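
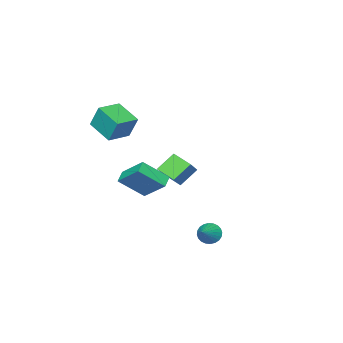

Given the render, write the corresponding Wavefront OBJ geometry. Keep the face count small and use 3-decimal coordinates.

v -2.358 -2.698 -2.446
v -3.441 -2.367 -1.446
v -2.35 -1.338 -2.887
v -3.432 -1.007 -1.887
v -1.508 -2.433 -1.613
v -2.59 -2.102 -0.613
v -1.499 -1.073 -2.054
v -2.582 -0.742 -1.054
v 1.455 -3.239 3.17
v 1.394 -2.593 4.621
v 1.613 -1.608 2.45
v 1.552 -0.961 3.901
v 2.988 -3.339 3.279
v 2.927 -2.692 4.73
v 3.146 -1.707 2.559
v 3.085 -1.061 4.01
v 0.638 -1.388 -2.692
v -0.082 -1.726 -2.316
v 0.579 0.199 -1.38
v -0.141 -0.139 -1.004
v 1.781 -2.401 -1.416
v 1.061 -2.739 -1.04
v 1.722 -0.814 -0.104
v 1.002 -1.152 0.272
v 0.33 3.369 -4.153
v 0.593 3.679 -4.77
v 1.53 3.871 -3.387
v 0.434 3.895 -4.663
v 0.26 4.03 -4.477
v 0.095 4.065 -4.242
v -0.033 3.994 -3.994
v -0.107 3.828 -3.769
v -0.114 3.591 -3.603
v -0.053 3.321 -3.521
v 0.066 3.059 -3.535
v 0.225 2.843 -3.643
v 0.399 2.707 -3.828
v 0.564 2.673 -4.063
v 0.692 2.744 -4.312
v 0.766 2.91 -4.536
v 0.773 3.146 -4.702
v 0.712 3.416 -4.784
f 2 4 1
f 5 2 1
f 1 4 3
f 3 5 1
f 2 8 4
f 6 2 5
f 6 8 2
f 4 8 3
f 7 5 3
f 3 8 7
f 7 6 5
f 8 6 7
f 10 12 9
f 13 10 9
f 9 12 11
f 11 13 9
f 10 16 12
f 14 10 13
f 14 16 10
f 12 16 11
f 15 13 11
f 11 16 15
f 15 14 13
f 16 14 15
f 18 20 17
f 21 18 17
f 17 20 19
f 19 21 17
f 18 24 20
f 22 18 21
f 22 24 18
f 20 24 19
f 23 21 19
f 19 24 23
f 23 22 21
f 24 22 23
f 26 25 28
f 26 28 27
f 28 25 29
f 28 29 27
f 29 25 30
f 29 30 27
f 30 25 31
f 30 31 27
f 31 25 32
f 31 32 27
f 32 25 33
f 32 33 27
f 33 25 34
f 33 34 27
f 34 25 35
f 34 35 27
f 35 25 36
f 35 36 27
f 36 25 37
f 36 37 27
f 37 25 38
f 37 38 27
f 38 25 39
f 38 39 27
f 39 25 40
f 39 40 27
f 40 25 41
f 40 41 27
f 41 25 42
f 41 42 27
f 42 25 26
f 42 26 27



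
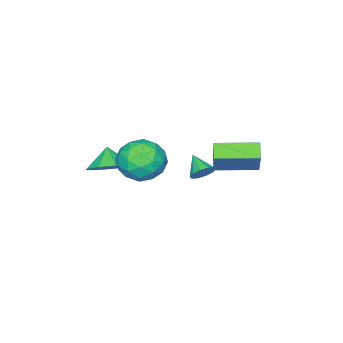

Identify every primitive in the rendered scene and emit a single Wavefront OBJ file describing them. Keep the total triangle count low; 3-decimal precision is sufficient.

v 4.004 1.347 -0.21
v 4.721 0.758 0.388
v 2.659 0.362 0.432
v 3.376 -0.227 1.03
v 3.179 0.828 1.287
v 4.011 1.437 0.89
v 3.369 -0.317 -0.07
v 4.201 0.292 -0.467
v 4.329 -0.271 0.474
v 4.211 0.437 1.313
v 3.169 0.683 -0.493
v 3.051 1.391 0.346
v 4.48 1.139 0.032
v 2.9 -0.019 0.788
v 2.784 0.602 0.939
v 3.205 0.255 1.29
v 4.063 1.538 0.328
v 4.484 1.192 0.679
v 3.578 1.233 1.208
v 2.896 -0.072 0.141
v 3.317 -0.418 0.492
v 4.175 0.865 -0.47
v 4.596 0.518 -0.119
v 3.802 -0.113 -0.388
v 4.672 0.188 0.434
v 3.881 -0.391 0.812
v 3.877 -0.444 0.165
v 4.366 -0.086 -0.068
v 4.602 0.604 0.928
v 3.812 0.025 1.305
v 3.696 0.645 1.456
v 4.185 1.003 1.223
v 4.372 -0.001 0.978
v 3.568 1.095 -0.485
v 2.778 0.516 -0.108
v 3.195 0.117 -0.403
v 3.684 0.475 -0.636
v 3.499 1.511 0.008
v 2.708 0.932 0.386
v 3.014 1.206 0.888
v 3.503 1.564 0.655
v 3.008 1.121 -0.158
v -0.64 3.165 -1.283
v -1.115 2.757 -0.769
v 0.371 3.993 0.31
v -0.105 3.585 0.823
v 0.565 1.735 -1.303
v 0.089 1.327 -0.79
v 1.575 2.563 0.289
v 1.1 2.155 0.803
v -1.062 -0.139 -3.15
v -0.497 -0.223 -2.936
v -1.418 -1.001 -2.55
v -0.676 0.013 -2.703
v -1.002 0.191 -2.641
v -1.352 0.243 -2.773
v -1.59 0.15 -3.049
v -1.627 -0.054 -3.364
v -1.448 -0.29 -3.598
v -1.121 -0.468 -3.66
v -0.772 -0.52 -3.527
v -0.534 -0.427 -3.251
v 2.766 -2.012 -1.632
v 3.314 -2.863 -1.872
v 2.334 -2.528 -0.788
v 3.687 -2.449 -1.429
v 3.629 -1.831 -1.081
v 3.167 -1.298 -0.992
v 2.517 -1.099 -1.202
v 1.984 -1.327 -1.614
v 1.816 -1.876 -2.034
v 2.093 -2.488 -2.267
v 2.685 -2.878 -2.203
f 1 38 17
f 38 12 41
f 17 41 6
f 38 41 17
f 1 17 13
f 17 6 18
f 13 18 2
f 17 18 13
f 1 13 22
f 13 2 23
f 22 23 8
f 13 23 22
f 1 22 34
f 22 8 37
f 34 37 11
f 22 37 34
f 1 34 38
f 34 11 42
f 38 42 12
f 34 42 38
f 2 18 29
f 18 6 32
f 29 32 10
f 18 32 29
f 6 41 19
f 41 12 40
f 19 40 5
f 41 40 19
f 12 42 39
f 42 11 35
f 39 35 3
f 42 35 39
f 11 37 36
f 37 8 24
f 36 24 7
f 37 24 36
f 8 23 28
f 23 2 25
f 28 25 9
f 23 25 28
f 4 30 16
f 30 10 31
f 16 31 5
f 30 31 16
f 4 16 14
f 16 5 15
f 14 15 3
f 16 15 14
f 4 14 21
f 14 3 20
f 21 20 7
f 14 20 21
f 4 21 26
f 21 7 27
f 26 27 9
f 21 27 26
f 4 26 30
f 26 9 33
f 30 33 10
f 26 33 30
f 5 31 19
f 31 10 32
f 19 32 6
f 31 32 19
f 3 15 39
f 15 5 40
f 39 40 12
f 15 40 39
f 7 20 36
f 20 3 35
f 36 35 11
f 20 35 36
f 9 27 28
f 27 7 24
f 28 24 8
f 27 24 28
f 10 33 29
f 33 9 25
f 29 25 2
f 33 25 29
f 44 46 43
f 47 44 43
f 43 46 45
f 45 47 43
f 44 50 46
f 48 44 47
f 48 50 44
f 46 50 45
f 49 47 45
f 45 50 49
f 49 48 47
f 50 48 49
f 52 51 54
f 52 54 53
f 54 51 55
f 54 55 53
f 55 51 56
f 55 56 53
f 56 51 57
f 56 57 53
f 57 51 58
f 57 58 53
f 58 51 59
f 58 59 53
f 59 51 60
f 59 60 53
f 60 51 61
f 60 61 53
f 61 51 62
f 61 62 53
f 62 51 52
f 62 52 53
f 64 63 66
f 64 66 65
f 66 63 67
f 66 67 65
f 67 63 68
f 67 68 65
f 68 63 69
f 68 69 65
f 69 63 70
f 69 70 65
f 70 63 71
f 70 71 65
f 71 63 72
f 71 72 65
f 72 63 73
f 72 73 65
f 73 63 64
f 73 64 65



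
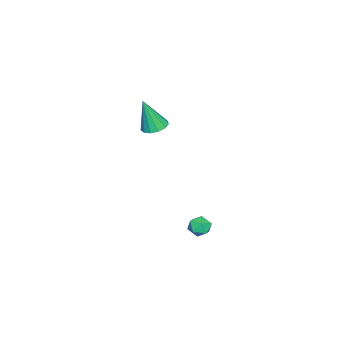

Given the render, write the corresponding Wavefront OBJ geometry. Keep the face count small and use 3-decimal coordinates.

v 2.36 -2.134 2.403
v 3.138 -2.028 2.316
v 2.66 -2.686 4.397
v 2.972 -1.637 2.449
v 2.612 -1.403 2.568
v 2.172 -1.402 2.634
v 1.791 -1.633 2.627
v 1.592 -2.024 2.549
v 1.636 -2.449 2.425
v 1.91 -2.774 2.294
v 2.327 -2.896 2.197
v 2.755 -2.776 2.166
v 3.057 -2.452 2.21
v 3.545 1.621 -3.674
v 4.125 1.288 -3.394
v 3.395 0.732 -4.426
v 3.975 0.399 -4.146
v 3.37 0.463 -3.752
v 3.462 1.013 -3.288
v 4.058 1.007 -4.532
v 4.15 1.557 -4.068
v 4.442 0.908 -3.925
v 4.017 0.572 -3.443
v 3.503 1.448 -4.377
v 3.078 1.112 -3.895
f 2 1 4
f 2 4 3
f 4 1 5
f 4 5 3
f 5 1 6
f 5 6 3
f 6 1 7
f 6 7 3
f 7 1 8
f 7 8 3
f 8 1 9
f 8 9 3
f 9 1 10
f 9 10 3
f 10 1 11
f 10 11 3
f 11 1 12
f 11 12 3
f 12 1 13
f 12 13 3
f 13 1 2
f 13 2 3
f 14 25 19
f 14 19 15
f 14 15 21
f 14 21 24
f 14 24 25
f 15 19 23
f 19 25 18
f 25 24 16
f 24 21 20
f 21 15 22
f 17 23 18
f 17 18 16
f 17 16 20
f 17 20 22
f 17 22 23
f 18 23 19
f 16 18 25
f 20 16 24
f 22 20 21
f 23 22 15



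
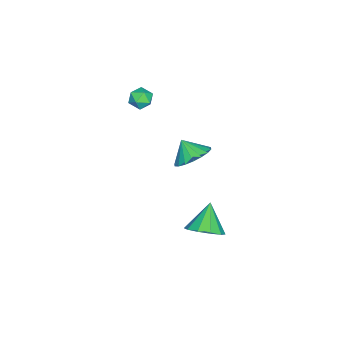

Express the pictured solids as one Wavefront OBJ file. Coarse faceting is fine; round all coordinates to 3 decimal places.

v 0.048 -0.16 -0.378
v 1.075 -0.554 -0.386
v -0.228 -0.9 0.538
v 1.105 -0.178 -0.074
v 0.926 0.201 0.178
v 0.572 0.509 0.32
v 0.115 0.684 0.323
v -0.355 0.692 0.188
v -0.746 0.531 -0.06
v -0.979 0.233 -0.371
v -1.009 -0.142 -0.683
v -0.829 -0.522 -0.935
v -0.476 -0.83 -1.077
v -0.019 -1.005 -1.08
v 0.452 -1.013 -0.944
v 0.842 -0.852 -0.697
v 1.856 1.188 -4.594
v 2.65 1.088 -3.87
v 0.664 1.052 -3.306
v 2.509 1.737 -3.932
v 2.118 2.177 -4.247
v 1.626 2.239 -4.694
v 1.223 1.9 -5.104
v 1.061 1.289 -5.318
v 1.202 0.64 -5.256
v 1.594 0.2 -4.942
v 2.085 0.138 -4.494
v 2.488 0.477 -4.085
v -0.992 -2.897 2.184
v -0.533 -2.751 2.726
v -1.127 -3.989 2.594
v -0.668 -3.843 3.136
v -1.321 -3.527 3.119
v -1.237 -2.852 2.866
v -0.423 -3.888 2.454
v -0.339 -3.213 2.201
v -0.18 -3.363 2.893
v -0.735 -3.14 3.304
v -0.925 -3.6 2.016
v -1.48 -3.377 2.427
f 2 1 4
f 2 4 3
f 4 1 5
f 4 5 3
f 5 1 6
f 5 6 3
f 6 1 7
f 6 7 3
f 7 1 8
f 7 8 3
f 8 1 9
f 8 9 3
f 9 1 10
f 9 10 3
f 10 1 11
f 10 11 3
f 11 1 12
f 11 12 3
f 12 1 13
f 12 13 3
f 13 1 14
f 13 14 3
f 14 1 15
f 14 15 3
f 15 1 16
f 15 16 3
f 16 1 2
f 16 2 3
f 18 17 20
f 18 20 19
f 20 17 21
f 20 21 19
f 21 17 22
f 21 22 19
f 22 17 23
f 22 23 19
f 23 17 24
f 23 24 19
f 24 17 25
f 24 25 19
f 25 17 26
f 25 26 19
f 26 17 27
f 26 27 19
f 27 17 28
f 27 28 19
f 28 17 18
f 28 18 19
f 29 40 34
f 29 34 30
f 29 30 36
f 29 36 39
f 29 39 40
f 30 34 38
f 34 40 33
f 40 39 31
f 39 36 35
f 36 30 37
f 32 38 33
f 32 33 31
f 32 31 35
f 32 35 37
f 32 37 38
f 33 38 34
f 31 33 40
f 35 31 39
f 37 35 36
f 38 37 30



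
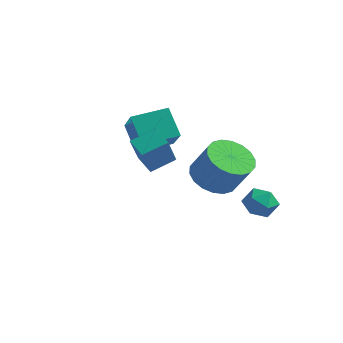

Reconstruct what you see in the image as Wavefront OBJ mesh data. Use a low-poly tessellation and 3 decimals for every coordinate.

v 1.563 2.145 -0.145
v 2.488 2.107 -0.72
v 3.362 2.057 0.69
v 2.437 2.095 1.265
v 2.418 2.584 -0.66
v 3.292 2.533 0.75
v 2.178 2.973 -0.497
v 3.053 2.922 0.913
v 1.817 3.199 -0.265
v 2.692 3.148 1.145
v 1.405 3.215 -0.009
v 2.28 3.165 1.401
v 1.025 3.02 0.22
v 1.9 2.97 1.63
v 0.751 2.652 0.377
v 1.626 2.601 1.787
v 0.638 2.183 0.43
v 1.512 2.133 1.84
v 0.708 1.707 0.37
v 1.582 1.656 1.78
v 0.947 1.318 0.207
v 1.822 1.267 1.617
v 1.308 1.092 -0.025
v 2.183 1.041 1.385
v 1.72 1.075 -0.281
v 2.595 1.025 1.129
v 2.1 1.27 -0.51
v 2.975 1.22 0.9
v 2.374 1.639 -0.667
v 3.249 1.588 0.743
v 0.982 -1.465 1.631
v 1.184 -2.308 3.023
v 0.145 -1.092 1.978
v 0.347 -1.935 3.37
v 1.573 -0.565 2.09
v 1.775 -1.408 3.482
v 0.736 -0.192 2.437
v 0.938 -1.035 3.829
v -1.663 1.303 0.613
v -0.582 0.222 1.902
v -2.555 1.759 1.743
v -1.474 0.677 3.032
v -0.686 2.583 0.868
v 0.395 1.501 2.157
v -1.578 3.038 1.998
v -0.497 1.957 3.287
v 2.799 3.236 -1.521
v 3.502 3.348 -1.928
v 3.338 2.212 -0.872
v 4.041 2.324 -1.279
v 3.797 2.876 -0.724
v 3.463 3.509 -1.125
v 3.377 2.051 -1.675
v 3.043 2.684 -2.076
v 3.859 2.616 -2.024
v 4.118 3.125 -1.436
v 2.722 2.435 -1.364
v 2.981 2.944 -0.776
f 2 1 5
f 2 5 3
f 3 5 6
f 3 6 4
f 5 1 7
f 5 7 6
f 6 7 8
f 6 8 4
f 7 1 9
f 7 9 8
f 8 9 10
f 8 10 4
f 9 1 11
f 9 11 10
f 10 11 12
f 10 12 4
f 11 1 13
f 11 13 12
f 12 13 14
f 12 14 4
f 13 1 15
f 13 15 14
f 14 15 16
f 14 16 4
f 15 1 17
f 15 17 16
f 16 17 18
f 16 18 4
f 17 1 19
f 17 19 18
f 18 19 20
f 18 20 4
f 19 1 21
f 19 21 20
f 20 21 22
f 20 22 4
f 21 1 23
f 21 23 22
f 22 23 24
f 22 24 4
f 23 1 25
f 23 25 24
f 24 25 26
f 24 26 4
f 25 1 27
f 25 27 26
f 26 27 28
f 26 28 4
f 27 1 29
f 27 29 28
f 28 29 30
f 28 30 4
f 29 1 2
f 29 2 30
f 30 2 3
f 30 3 4
f 32 34 31
f 35 32 31
f 31 34 33
f 33 35 31
f 32 38 34
f 36 32 35
f 36 38 32
f 34 38 33
f 37 35 33
f 33 38 37
f 37 36 35
f 38 36 37
f 40 42 39
f 43 40 39
f 39 42 41
f 41 43 39
f 40 46 42
f 44 40 43
f 44 46 40
f 42 46 41
f 45 43 41
f 41 46 45
f 45 44 43
f 46 44 45
f 47 58 52
f 47 52 48
f 47 48 54
f 47 54 57
f 47 57 58
f 48 52 56
f 52 58 51
f 58 57 49
f 57 54 53
f 54 48 55
f 50 56 51
f 50 51 49
f 50 49 53
f 50 53 55
f 50 55 56
f 51 56 52
f 49 51 58
f 53 49 57
f 55 53 54
f 56 55 48



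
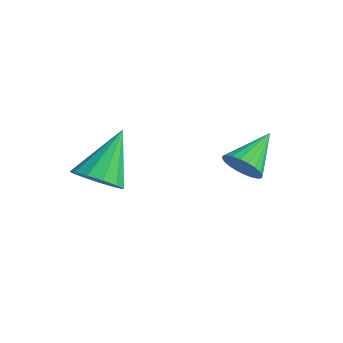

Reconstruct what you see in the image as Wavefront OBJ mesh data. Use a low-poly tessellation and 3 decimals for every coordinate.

v 1.936 0.22 -3.931
v 2.142 -0.071 -3.399
v 1.744 1.44 -3.189
v 2.356 0.019 -3.492
v 2.506 0.14 -3.651
v 2.569 0.273 -3.853
v 2.536 0.397 -4.066
v 2.411 0.495 -4.26
v 2.215 0.551 -4.403
v 1.975 0.557 -4.474
v 1.73 0.511 -4.462
v 1.516 0.422 -4.37
v 1.366 0.301 -4.211
v 1.303 0.168 -4.009
v 1.336 0.043 -3.795
v 1.461 -0.054 -3.602
v 1.657 -0.11 -3.459
v 1.897 -0.116 -3.388
v -0.89 -2.501 -4.65
v -0.486 -1.941 -5.053
v -1.23 -1.279 -3.29
v -0.915 -1.91 -5.188
v -1.336 -2.067 -5.152
v -1.615 -2.362 -4.957
v -1.665 -2.701 -4.664
v -1.468 -2.977 -4.367
v -1.088 -3.102 -4.159
v -0.645 -3.036 -4.108
v -0.28 -2.801 -4.228
v -0.108 -2.47 -4.482
v -0.185 -2.15 -4.79
f 2 1 4
f 2 4 3
f 4 1 5
f 4 5 3
f 5 1 6
f 5 6 3
f 6 1 7
f 6 7 3
f 7 1 8
f 7 8 3
f 8 1 9
f 8 9 3
f 9 1 10
f 9 10 3
f 10 1 11
f 10 11 3
f 11 1 12
f 11 12 3
f 12 1 13
f 12 13 3
f 13 1 14
f 13 14 3
f 14 1 15
f 14 15 3
f 15 1 16
f 15 16 3
f 16 1 17
f 16 17 3
f 17 1 18
f 17 18 3
f 18 1 2
f 18 2 3
f 20 19 22
f 20 22 21
f 22 19 23
f 22 23 21
f 23 19 24
f 23 24 21
f 24 19 25
f 24 25 21
f 25 19 26
f 25 26 21
f 26 19 27
f 26 27 21
f 27 19 28
f 27 28 21
f 28 19 29
f 28 29 21
f 29 19 30
f 29 30 21
f 30 19 31
f 30 31 21
f 31 19 20
f 31 20 21



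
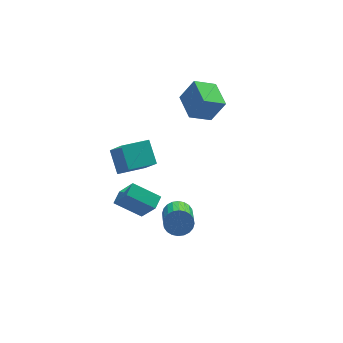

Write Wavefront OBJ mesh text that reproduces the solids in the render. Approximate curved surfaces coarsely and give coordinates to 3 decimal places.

v -2.537 2.96 -4.312
v -2.15 1.831 -2.834
v -2.63 4.25 -3.303
v -2.243 3.121 -1.825
v -0.817 3.259 -4.535
v -0.43 2.13 -3.057
v -0.91 4.549 -3.526
v -0.523 3.42 -2.048
v -0.619 -2.798 -2.576
v 0.059 -2.685 -2.094
v -0.302 -4.17 -1.241
v -0.981 -4.282 -1.724
v -0.17 -2.529 -1.919
v -0.531 -4.014 -1.066
v -0.468 -2.414 -1.845
v -0.829 -3.899 -0.992
v -0.789 -2.357 -1.881
v -1.15 -3.842 -1.029
v -1.084 -2.367 -2.024
v -1.445 -3.852 -1.171
v -1.308 -2.443 -2.251
v -1.669 -3.928 -1.398
v -1.427 -2.573 -2.527
v -1.788 -4.058 -1.674
v -1.424 -2.737 -2.811
v -1.785 -4.222 -1.958
v -1.298 -2.91 -3.059
v -1.659 -4.395 -2.206
v -1.069 -3.066 -3.234
v -1.43 -4.551 -2.381
v -0.771 -3.181 -3.308
v -1.132 -4.666 -2.455
v -0.45 -3.238 -3.271
v -0.811 -4.723 -2.419
v -0.155 -3.228 -3.129
v -0.516 -4.713 -2.276
v 0.069 -3.152 -2.902
v -0.292 -4.637 -2.049
v 0.188 -3.022 -2.626
v -0.173 -4.507 -1.773
v 0.185 -2.858 -2.342
v -0.176 -4.343 -1.489
v -3.454 0.25 -3.988
v -2.905 -0.687 -2.344
v -2.942 0.932 -3.769
v -2.393 -0.005 -2.126
v -2.047 -0.515 -4.894
v -1.498 -1.452 -3.251
v -1.535 0.167 -4.676
v -0.986 -0.77 -3.032
v 1.457 2.103 0.841
v 2.27 1.978 2.248
v 1.404 3.862 1.027
v 2.217 3.738 2.434
v 2.783 2.222 0.086
v 3.596 2.098 1.493
v 2.73 3.982 0.272
v 3.543 3.857 1.679
f 2 4 1
f 5 2 1
f 1 4 3
f 3 5 1
f 2 8 4
f 6 2 5
f 6 8 2
f 4 8 3
f 7 5 3
f 3 8 7
f 7 6 5
f 8 6 7
f 10 9 13
f 10 13 11
f 11 13 14
f 11 14 12
f 13 9 15
f 13 15 14
f 14 15 16
f 14 16 12
f 15 9 17
f 15 17 16
f 16 17 18
f 16 18 12
f 17 9 19
f 17 19 18
f 18 19 20
f 18 20 12
f 19 9 21
f 19 21 20
f 20 21 22
f 20 22 12
f 21 9 23
f 21 23 22
f 22 23 24
f 22 24 12
f 23 9 25
f 23 25 24
f 24 25 26
f 24 26 12
f 25 9 27
f 25 27 26
f 26 27 28
f 26 28 12
f 27 9 29
f 27 29 28
f 28 29 30
f 28 30 12
f 29 9 31
f 29 31 30
f 30 31 32
f 30 32 12
f 31 9 33
f 31 33 32
f 32 33 34
f 32 34 12
f 33 9 35
f 33 35 34
f 34 35 36
f 34 36 12
f 35 9 37
f 35 37 36
f 36 37 38
f 36 38 12
f 37 9 39
f 37 39 38
f 38 39 40
f 38 40 12
f 39 9 41
f 39 41 40
f 40 41 42
f 40 42 12
f 41 9 10
f 41 10 42
f 42 10 11
f 42 11 12
f 44 46 43
f 47 44 43
f 43 46 45
f 45 47 43
f 44 50 46
f 48 44 47
f 48 50 44
f 46 50 45
f 49 47 45
f 45 50 49
f 49 48 47
f 50 48 49
f 52 54 51
f 55 52 51
f 51 54 53
f 53 55 51
f 52 58 54
f 56 52 55
f 56 58 52
f 54 58 53
f 57 55 53
f 53 58 57
f 57 56 55
f 58 56 57



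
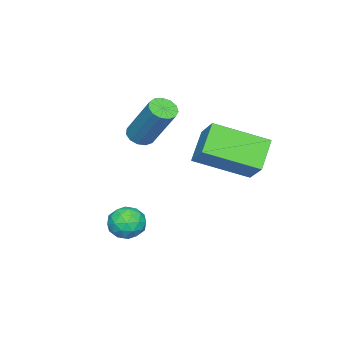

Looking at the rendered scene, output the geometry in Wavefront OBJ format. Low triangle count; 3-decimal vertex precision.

v -2.281 -3.934 -1.101
v -2.009 -3.582 -1.408
v -1.567 -2.435 0.294
v -1.839 -2.786 0.601
v -2.297 -3.484 -1.4
v -1.855 -2.337 0.303
v -2.579 -3.528 -1.297
v -2.138 -2.381 0.406
v -2.767 -3.701 -1.132
v -2.326 -2.554 0.571
v -2.801 -3.948 -0.957
v -2.359 -2.801 0.746
v -2.669 -4.19 -0.828
v -2.228 -3.043 0.875
v -2.414 -4.351 -0.786
v -1.973 -3.204 0.917
v -2.117 -4.379 -0.844
v -1.675 -3.232 0.859
v -1.871 -4.266 -0.984
v -1.43 -3.118 0.719
v -1.756 -4.047 -1.161
v -1.315 -2.9 0.542
v -1.807 -3.792 -1.319
v -1.366 -2.645 0.383
v 1.336 -1.794 -3.39
v 1.853 -2.252 -3.323
v 0.587 -2.628 -3.317
v 1.104 -3.086 -3.25
v 0.972 -2.634 -2.74
v 1.435 -2.119 -2.785
v 1.005 -2.761 -3.855
v 1.468 -2.246 -3.9
v 1.648 -2.85 -3.61
v 1.628 -2.771 -2.921
v 0.812 -2.109 -3.719
v 0.792 -2.03 -3.03
v 1.66 -1.95 -3.363
v 0.78 -2.93 -3.277
v 0.703 -2.665 -2.977
v 1.006 -2.934 -2.938
v 1.414 -1.872 -3.047
v 1.718 -2.141 -3.007
v 1.201 -2.366 -2.664
v 0.722 -2.739 -3.633
v 1.026 -3.008 -3.593
v 1.434 -1.946 -3.702
v 1.737 -2.215 -3.663
v 1.239 -2.514 -3.976
v 1.844 -2.57 -3.492
v 1.404 -3.061 -3.45
v 1.346 -2.869 -3.805
v 1.617 -2.567 -3.832
v 1.832 -2.524 -3.087
v 1.392 -3.015 -3.044
v 1.314 -2.749 -2.745
v 1.586 -2.446 -2.771
v 1.712 -2.876 -3.256
v 1.048 -1.865 -3.596
v 0.608 -2.356 -3.553
v 0.854 -2.434 -3.869
v 1.126 -2.131 -3.895
v 1.036 -1.819 -3.19
v 0.596 -2.31 -3.148
v 0.823 -2.313 -2.808
v 1.094 -2.011 -2.835
v 0.728 -2.004 -3.384
v -2.643 0.076 -2.347
v -1.682 -1.644 -1.538
v -3.682 -0.092 -1.47
v -2.721 -1.812 -0.661
v -2.059 0.792 -1.519
v -1.098 -0.928 -0.71
v -3.098 0.624 -0.642
v -2.137 -1.096 0.167
f 2 1 5
f 2 5 3
f 3 5 6
f 3 6 4
f 5 1 7
f 5 7 6
f 6 7 8
f 6 8 4
f 7 1 9
f 7 9 8
f 8 9 10
f 8 10 4
f 9 1 11
f 9 11 10
f 10 11 12
f 10 12 4
f 11 1 13
f 11 13 12
f 12 13 14
f 12 14 4
f 13 1 15
f 13 15 14
f 14 15 16
f 14 16 4
f 15 1 17
f 15 17 16
f 16 17 18
f 16 18 4
f 17 1 19
f 17 19 18
f 18 19 20
f 18 20 4
f 19 1 21
f 19 21 20
f 20 21 22
f 20 22 4
f 21 1 23
f 21 23 22
f 22 23 24
f 22 24 4
f 23 1 2
f 23 2 24
f 24 2 3
f 24 3 4
f 25 62 41
f 62 36 65
f 41 65 30
f 62 65 41
f 25 41 37
f 41 30 42
f 37 42 26
f 41 42 37
f 25 37 46
f 37 26 47
f 46 47 32
f 37 47 46
f 25 46 58
f 46 32 61
f 58 61 35
f 46 61 58
f 25 58 62
f 58 35 66
f 62 66 36
f 58 66 62
f 26 42 53
f 42 30 56
f 53 56 34
f 42 56 53
f 30 65 43
f 65 36 64
f 43 64 29
f 65 64 43
f 36 66 63
f 66 35 59
f 63 59 27
f 66 59 63
f 35 61 60
f 61 32 48
f 60 48 31
f 61 48 60
f 32 47 52
f 47 26 49
f 52 49 33
f 47 49 52
f 28 54 40
f 54 34 55
f 40 55 29
f 54 55 40
f 28 40 38
f 40 29 39
f 38 39 27
f 40 39 38
f 28 38 45
f 38 27 44
f 45 44 31
f 38 44 45
f 28 45 50
f 45 31 51
f 50 51 33
f 45 51 50
f 28 50 54
f 50 33 57
f 54 57 34
f 50 57 54
f 29 55 43
f 55 34 56
f 43 56 30
f 55 56 43
f 27 39 63
f 39 29 64
f 63 64 36
f 39 64 63
f 31 44 60
f 44 27 59
f 60 59 35
f 44 59 60
f 33 51 52
f 51 31 48
f 52 48 32
f 51 48 52
f 34 57 53
f 57 33 49
f 53 49 26
f 57 49 53
f 68 70 67
f 71 68 67
f 67 70 69
f 69 71 67
f 68 74 70
f 72 68 71
f 72 74 68
f 70 74 69
f 73 71 69
f 69 74 73
f 73 72 71
f 74 72 73



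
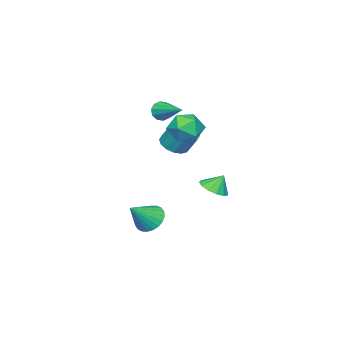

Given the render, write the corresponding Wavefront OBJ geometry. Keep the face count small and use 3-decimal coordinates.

v 1.132 -3.211 -4.284
v 1.774 -2.888 -4.891
v 2.428 -3.549 -3.096
v 1.687 -2.582 -4.709
v 1.516 -2.371 -4.462
v 1.286 -2.288 -4.189
v 1.033 -2.346 -3.929
v 0.795 -2.535 -3.724
v 0.609 -2.827 -3.604
v 0.502 -3.178 -3.588
v 0.491 -3.533 -3.677
v 0.578 -3.839 -3.859
v 0.749 -4.05 -4.106
v 0.979 -4.133 -4.38
v 1.232 -4.075 -4.639
v 1.469 -3.886 -4.844
v 1.656 -3.594 -4.964
v 1.763 -3.244 -4.981
v -1.564 -4.295 2.345
v -1.298 -4.597 2.868
v -0.896 -2.545 3.015
v -1.019 -4.59 2.572
v -0.947 -4.471 2.188
v -1.112 -4.284 1.865
v -1.449 -4.102 1.725
v -1.83 -3.994 1.821
v -2.109 -4.001 2.118
v -2.181 -4.12 2.502
v -2.017 -4.306 2.825
v -1.68 -4.489 2.965
v -1.034 -0.678 -2.236
v -0.294 -0.942 -1.861
v -1.346 -0.262 -1.324
v -0.207 -0.493 -2.037
v -0.383 -0.102 -2.276
v -0.765 0.105 -2.502
v -1.232 0.064 -2.643
v -1.637 -0.213 -2.656
v -1.85 -0.637 -2.535
v -1.803 -1.075 -2.319
v -1.513 -1.387 -2.077
v -1.07 -1.474 -1.885
v -0.616 -1.308 -1.805
v -1.21 -3.265 0.29
v -0.414 -3.562 0.475
v -0.414 -2.893 1.554
v -1.21 -2.595 1.37
v -0.345 -3.184 0.241
v -0.345 -2.515 1.32
v -0.508 -2.827 0.019
v -0.508 -2.158 1.099
v -0.859 -2.588 -0.129
v -0.86 -1.919 0.95
v -1.304 -2.529 -0.165
v -1.305 -1.86 0.914
v -1.724 -2.668 -0.079
v -1.724 -1.999 1
v -2.006 -2.967 0.106
v -2.006 -2.298 1.185
v -2.075 -3.345 0.34
v -2.075 -2.676 1.419
v -1.912 -3.702 0.561
v -1.912 -3.033 1.641
v -1.56 -3.941 0.71
v -1.561 -3.272 1.789
v -1.115 -4 0.746
v -1.116 -3.331 1.825
v -0.696 -3.861 0.66
v -0.696 -3.192 1.739
v 0.556 -0.161 2.789
v 1.307 -0.296 3.514
v 1.033 -1.604 2.026
v 1.784 -1.739 2.751
v 0.771 -1.833 3.019
v 0.476 -0.94 3.49
v 1.864 -0.96 2.05
v 1.569 -0.067 2.521
v 2.114 -0.789 3.057
v 1.439 -1.329 3.655
v 0.901 -0.571 1.885
v 0.226 -1.111 2.483
f 2 1 4
f 2 4 3
f 4 1 5
f 4 5 3
f 5 1 6
f 5 6 3
f 6 1 7
f 6 7 3
f 7 1 8
f 7 8 3
f 8 1 9
f 8 9 3
f 9 1 10
f 9 10 3
f 10 1 11
f 10 11 3
f 11 1 12
f 11 12 3
f 12 1 13
f 12 13 3
f 13 1 14
f 13 14 3
f 14 1 15
f 14 15 3
f 15 1 16
f 15 16 3
f 16 1 17
f 16 17 3
f 17 1 18
f 17 18 3
f 18 1 2
f 18 2 3
f 20 19 22
f 20 22 21
f 22 19 23
f 22 23 21
f 23 19 24
f 23 24 21
f 24 19 25
f 24 25 21
f 25 19 26
f 25 26 21
f 26 19 27
f 26 27 21
f 27 19 28
f 27 28 21
f 28 19 29
f 28 29 21
f 29 19 30
f 29 30 21
f 30 19 20
f 30 20 21
f 32 31 34
f 32 34 33
f 34 31 35
f 34 35 33
f 35 31 36
f 35 36 33
f 36 31 37
f 36 37 33
f 37 31 38
f 37 38 33
f 38 31 39
f 38 39 33
f 39 31 40
f 39 40 33
f 40 31 41
f 40 41 33
f 41 31 42
f 41 42 33
f 42 31 43
f 42 43 33
f 43 31 32
f 43 32 33
f 45 44 48
f 45 48 46
f 46 48 49
f 46 49 47
f 48 44 50
f 48 50 49
f 49 50 51
f 49 51 47
f 50 44 52
f 50 52 51
f 51 52 53
f 51 53 47
f 52 44 54
f 52 54 53
f 53 54 55
f 53 55 47
f 54 44 56
f 54 56 55
f 55 56 57
f 55 57 47
f 56 44 58
f 56 58 57
f 57 58 59
f 57 59 47
f 58 44 60
f 58 60 59
f 59 60 61
f 59 61 47
f 60 44 62
f 60 62 61
f 61 62 63
f 61 63 47
f 62 44 64
f 62 64 63
f 63 64 65
f 63 65 47
f 64 44 66
f 64 66 65
f 65 66 67
f 65 67 47
f 66 44 68
f 66 68 67
f 67 68 69
f 67 69 47
f 68 44 45
f 68 45 69
f 69 45 46
f 69 46 47
f 70 81 75
f 70 75 71
f 70 71 77
f 70 77 80
f 70 80 81
f 71 75 79
f 75 81 74
f 81 80 72
f 80 77 76
f 77 71 78
f 73 79 74
f 73 74 72
f 73 72 76
f 73 76 78
f 73 78 79
f 74 79 75
f 72 74 81
f 76 72 80
f 78 76 77
f 79 78 71



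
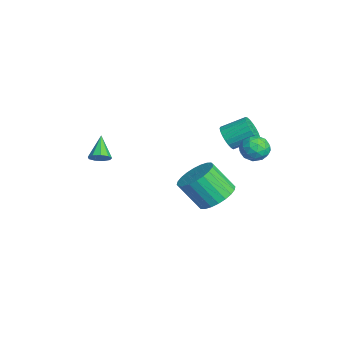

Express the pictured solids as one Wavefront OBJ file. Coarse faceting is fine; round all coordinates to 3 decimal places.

v -0.529 2.706 -3.276
v 0.399 2.947 -2.849
v 0.018 1.956 -1.458
v -0.911 1.714 -1.884
v 0.163 3.246 -2.701
v -0.218 2.255 -1.309
v -0.179 3.464 -2.639
v -0.56 2.473 -1.248
v -0.574 3.566 -2.675
v -0.955 2.575 -1.284
v -0.962 3.537 -2.802
v -1.344 2.546 -1.411
v -1.285 3.381 -3.001
v -1.666 2.39 -1.61
v -1.492 3.123 -3.242
v -1.874 2.132 -1.851
v -1.553 2.801 -3.488
v -1.934 1.81 -2.097
v -1.458 2.464 -3.702
v -1.839 1.473 -2.311
v -1.222 2.165 -3.851
v -1.603 1.174 -2.459
v -0.88 1.947 -3.912
v -1.261 0.956 -2.521
v -0.485 1.845 -3.876
v -0.866 0.854 -2.485
v -0.096 1.874 -3.749
v -0.478 0.883 -2.358
v 0.226 2.03 -3.55
v -0.155 1.039 -2.159
v 0.434 2.288 -3.309
v 0.052 1.297 -1.918
v 0.494 2.61 -3.063
v 0.113 1.619 -1.672
v 0.684 2.931 1.422
v 0.916 3.233 0.834
v 1.047 4.371 1.471
v 0.816 4.069 2.058
v 0.629 3.277 0.816
v 0.76 4.414 1.452
v 0.351 3.261 0.902
v 0.483 4.398 1.538
v 0.131 3.188 1.078
v 0.263 4.325 1.714
v 0.007 3.07 1.313
v 0.138 4.208 1.949
v -0 2.929 1.568
v 0.131 4.066 2.204
v 0.111 2.788 1.797
v 0.242 3.925 2.433
v 0.321 2.672 1.961
v 0.452 3.809 2.597
v 0.594 2.6 2.032
v 0.726 3.738 2.668
v 0.883 2.586 1.998
v 1.014 3.724 2.634
v 1.137 2.632 1.864
v 1.269 3.769 2.5
v 1.313 2.729 1.653
v 1.445 3.867 2.29
v 1.381 2.861 1.403
v 1.512 3.999 2.039
v 1.328 3.006 1.156
v 1.459 4.143 1.792
v 1.163 3.137 0.955
v 1.295 4.275 1.591
v 2.267 4.118 1.538
v 2.852 4.505 1.792
v 2.708 3.115 2.048
v 3.293 3.502 2.302
v 2.613 3.625 2.585
v 2.341 4.245 2.27
v 3.219 3.375 1.57
v 2.947 3.995 1.255
v 3.441 4.046 1.812
v 3.066 4.2 2.439
v 2.494 3.42 1.401
v 2.119 3.574 2.028
v 2.521 4.399 1.62
v 3.039 3.221 2.22
v 2.639 3.293 2.386
v 2.983 3.521 2.536
v 2.22 4.246 1.901
v 2.564 4.474 2.05
v 2.424 3.957 2.516
v 2.996 3.146 1.79
v 3.34 3.374 1.939
v 2.577 4.099 1.304
v 2.921 4.327 1.454
v 3.136 3.663 1.324
v 3.211 4.357 1.782
v 3.47 3.768 2.082
v 3.427 3.693 1.651
v 3.267 4.057 1.466
v 2.991 4.448 2.15
v 3.25 3.859 2.45
v 2.85 3.931 2.616
v 2.69 4.295 2.431
v 3.337 4.178 2.162
v 2.31 3.761 1.39
v 2.569 3.172 1.69
v 2.87 3.325 1.409
v 2.71 3.689 1.224
v 2.09 3.852 1.758
v 2.349 3.263 2.058
v 2.293 3.563 2.374
v 2.133 3.927 2.189
v 2.223 3.442 1.678
v -2.124 -2.592 -1.136
v -1.746 -2.589 -0.71
v -3.156 -2.408 -0.224
v -1.799 -2.227 -0.843
v -2.005 -2.035 -1.114
v -2.266 -2.105 -1.395
v -2.46 -2.402 -1.555
v -2.498 -2.789 -1.519
v -2.36 -3.083 -1.304
v -2.112 -3.148 -1.01
v -1.869 -2.953 -0.775
f 2 1 5
f 2 5 3
f 3 5 6
f 3 6 4
f 5 1 7
f 5 7 6
f 6 7 8
f 6 8 4
f 7 1 9
f 7 9 8
f 8 9 10
f 8 10 4
f 9 1 11
f 9 11 10
f 10 11 12
f 10 12 4
f 11 1 13
f 11 13 12
f 12 13 14
f 12 14 4
f 13 1 15
f 13 15 14
f 14 15 16
f 14 16 4
f 15 1 17
f 15 17 16
f 16 17 18
f 16 18 4
f 17 1 19
f 17 19 18
f 18 19 20
f 18 20 4
f 19 1 21
f 19 21 20
f 20 21 22
f 20 22 4
f 21 1 23
f 21 23 22
f 22 23 24
f 22 24 4
f 23 1 25
f 23 25 24
f 24 25 26
f 24 26 4
f 25 1 27
f 25 27 26
f 26 27 28
f 26 28 4
f 27 1 29
f 27 29 28
f 28 29 30
f 28 30 4
f 29 1 31
f 29 31 30
f 30 31 32
f 30 32 4
f 31 1 33
f 31 33 32
f 32 33 34
f 32 34 4
f 33 1 2
f 33 2 34
f 34 2 3
f 34 3 4
f 36 35 39
f 36 39 37
f 37 39 40
f 37 40 38
f 39 35 41
f 39 41 40
f 40 41 42
f 40 42 38
f 41 35 43
f 41 43 42
f 42 43 44
f 42 44 38
f 43 35 45
f 43 45 44
f 44 45 46
f 44 46 38
f 45 35 47
f 45 47 46
f 46 47 48
f 46 48 38
f 47 35 49
f 47 49 48
f 48 49 50
f 48 50 38
f 49 35 51
f 49 51 50
f 50 51 52
f 50 52 38
f 51 35 53
f 51 53 52
f 52 53 54
f 52 54 38
f 53 35 55
f 53 55 54
f 54 55 56
f 54 56 38
f 55 35 57
f 55 57 56
f 56 57 58
f 56 58 38
f 57 35 59
f 57 59 58
f 58 59 60
f 58 60 38
f 59 35 61
f 59 61 60
f 60 61 62
f 60 62 38
f 61 35 63
f 61 63 62
f 62 63 64
f 62 64 38
f 63 35 65
f 63 65 64
f 64 65 66
f 64 66 38
f 65 35 36
f 65 36 66
f 66 36 37
f 66 37 38
f 67 104 83
f 104 78 107
f 83 107 72
f 104 107 83
f 67 83 79
f 83 72 84
f 79 84 68
f 83 84 79
f 67 79 88
f 79 68 89
f 88 89 74
f 79 89 88
f 67 88 100
f 88 74 103
f 100 103 77
f 88 103 100
f 67 100 104
f 100 77 108
f 104 108 78
f 100 108 104
f 68 84 95
f 84 72 98
f 95 98 76
f 84 98 95
f 72 107 85
f 107 78 106
f 85 106 71
f 107 106 85
f 78 108 105
f 108 77 101
f 105 101 69
f 108 101 105
f 77 103 102
f 103 74 90
f 102 90 73
f 103 90 102
f 74 89 94
f 89 68 91
f 94 91 75
f 89 91 94
f 70 96 82
f 96 76 97
f 82 97 71
f 96 97 82
f 70 82 80
f 82 71 81
f 80 81 69
f 82 81 80
f 70 80 87
f 80 69 86
f 87 86 73
f 80 86 87
f 70 87 92
f 87 73 93
f 92 93 75
f 87 93 92
f 70 92 96
f 92 75 99
f 96 99 76
f 92 99 96
f 71 97 85
f 97 76 98
f 85 98 72
f 97 98 85
f 69 81 105
f 81 71 106
f 105 106 78
f 81 106 105
f 73 86 102
f 86 69 101
f 102 101 77
f 86 101 102
f 75 93 94
f 93 73 90
f 94 90 74
f 93 90 94
f 76 99 95
f 99 75 91
f 95 91 68
f 99 91 95
f 110 109 112
f 110 112 111
f 112 109 113
f 112 113 111
f 113 109 114
f 113 114 111
f 114 109 115
f 114 115 111
f 115 109 116
f 115 116 111
f 116 109 117
f 116 117 111
f 117 109 118
f 117 118 111
f 118 109 119
f 118 119 111
f 119 109 110
f 119 110 111



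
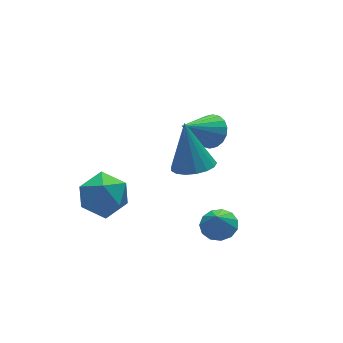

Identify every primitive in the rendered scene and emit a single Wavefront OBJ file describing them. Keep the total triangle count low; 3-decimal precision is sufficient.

v 4.205 3.773 -0.16
v 4.762 3.611 0.462
v 2.675 3.587 1.16
v 4.728 3.987 0.476
v 4.59 4.321 0.363
v 4.377 4.547 0.147
v 4.129 4.619 -0.129
v 3.897 4.524 -0.412
v 3.726 4.28 -0.645
v 3.649 3.935 -0.782
v 3.683 3.559 -0.796
v 3.821 3.225 -0.683
v 4.034 2.999 -0.467
v 4.282 2.927 -0.191
v 4.514 3.022 0.092
v 4.685 3.266 0.325
v -1.926 3.96 -1.093
v -0.788 4.193 -0.841
v -1.372 2.727 -2.459
v -0.234 2.96 -2.207
v -0.905 2.366 -1.427
v -1.248 3.129 -0.583
v -0.912 3.791 -2.717
v -1.255 4.554 -1.873
v -0.162 4.089 -1.845
v -0.157 3.208 -1.048
v -2.003 3.712 -2.252
v -1.998 2.831 -1.455
v 1.385 0.299 2.098
v 2.213 -0.097 2.244
v 1.475 1.221 4.082
v 2.314 0.294 2.058
v 2.202 0.687 1.88
v 1.902 0.99 1.753
v 1.484 1.136 1.704
v 1.043 1.089 1.746
v 0.681 0.862 1.868
v 0.48 0.505 2.043
v 0.486 0.102 2.231
v 0.698 -0.257 2.387
v 1.067 -0.488 2.478
v 1.509 -0.539 2.482
v 1.923 -0.398 2.397
v 2.192 -0.387 -1.775
v 2.926 -0.186 -1.529
v 1.928 -0.613 -0.805
v 2.678 0.19 -1.508
v 2.275 0.383 -1.572
v 1.847 0.331 -1.701
v 1.527 0.052 -1.853
v 1.419 -0.367 -1.98
v 1.556 -0.792 -2.042
v 1.895 -1.088 -2.019
v 2.328 -1.162 -1.919
v 2.718 -0.989 -1.773
v 2.941 -0.626 -1.627
f 2 1 4
f 2 4 3
f 4 1 5
f 4 5 3
f 5 1 6
f 5 6 3
f 6 1 7
f 6 7 3
f 7 1 8
f 7 8 3
f 8 1 9
f 8 9 3
f 9 1 10
f 9 10 3
f 10 1 11
f 10 11 3
f 11 1 12
f 11 12 3
f 12 1 13
f 12 13 3
f 13 1 14
f 13 14 3
f 14 1 15
f 14 15 3
f 15 1 16
f 15 16 3
f 16 1 2
f 16 2 3
f 17 28 22
f 17 22 18
f 17 18 24
f 17 24 27
f 17 27 28
f 18 22 26
f 22 28 21
f 28 27 19
f 27 24 23
f 24 18 25
f 20 26 21
f 20 21 19
f 20 19 23
f 20 23 25
f 20 25 26
f 21 26 22
f 19 21 28
f 23 19 27
f 25 23 24
f 26 25 18
f 30 29 32
f 30 32 31
f 32 29 33
f 32 33 31
f 33 29 34
f 33 34 31
f 34 29 35
f 34 35 31
f 35 29 36
f 35 36 31
f 36 29 37
f 36 37 31
f 37 29 38
f 37 38 31
f 38 29 39
f 38 39 31
f 39 29 40
f 39 40 31
f 40 29 41
f 40 41 31
f 41 29 42
f 41 42 31
f 42 29 43
f 42 43 31
f 43 29 30
f 43 30 31
f 45 44 47
f 45 47 46
f 47 44 48
f 47 48 46
f 48 44 49
f 48 49 46
f 49 44 50
f 49 50 46
f 50 44 51
f 50 51 46
f 51 44 52
f 51 52 46
f 52 44 53
f 52 53 46
f 53 44 54
f 53 54 46
f 54 44 55
f 54 55 46
f 55 44 56
f 55 56 46
f 56 44 45
f 56 45 46



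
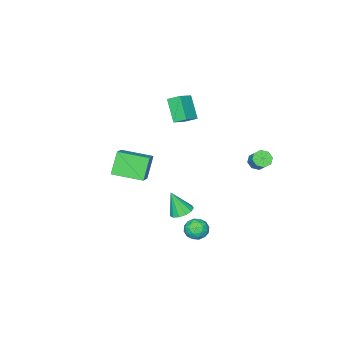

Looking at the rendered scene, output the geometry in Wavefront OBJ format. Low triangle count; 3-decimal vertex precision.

v -3.609 2.942 0.026
v -3.088 2.667 0.062
v -2.791 3.322 0.771
v -3.311 3.598 0.734
v -3.087 2.998 -0.245
v -2.79 3.653 0.464
v -3.391 3.297 -0.393
v -3.094 3.952 0.316
v -3.823 3.388 -0.296
v -3.526 4.043 0.412
v -4.129 3.218 -0.011
v -3.832 3.873 0.698
v -4.13 2.887 0.296
v -3.833 3.542 1.005
v -3.826 2.588 0.444
v -3.529 3.243 1.153
v -3.394 2.497 0.348
v -3.097 3.152 1.056
v 0.847 3.406 -2.45
v 1.463 3.785 -2.316
v 1.417 2.775 -3.284
v 2.033 3.154 -3.15
v 1.773 2.684 -2.647
v 1.421 3.073 -2.131
v 1.459 3.487 -3.469
v 1.107 3.876 -2.953
v 1.842 3.835 -2.945
v 2.036 3.338 -2.437
v 0.844 3.222 -3.163
v 1.038 2.725 -2.655
v 1.105 3.651 -2.31
v 1.775 2.909 -3.29
v 1.622 2.633 -2.995
v 1.984 2.855 -2.916
v 1.08 3.233 -2.201
v 1.443 3.455 -2.122
v 1.625 2.808 -2.317
v 1.437 3.105 -3.478
v 1.8 3.327 -3.399
v 0.896 3.705 -2.684
v 1.258 3.927 -2.605
v 1.255 3.752 -3.283
v 1.69 3.903 -2.6
v 2.025 3.532 -3.091
v 1.687 3.727 -3.278
v 1.48 3.957 -2.975
v 1.804 3.611 -2.302
v 2.139 3.24 -2.792
v 1.986 2.964 -2.497
v 1.779 3.193 -2.194
v 2.026 3.64 -2.672
v 0.741 3.32 -2.808
v 1.076 2.949 -3.298
v 1.101 3.367 -3.406
v 0.894 3.596 -3.103
v 0.855 3.028 -2.509
v 1.19 2.657 -3
v 1.4 2.603 -2.625
v 1.193 2.833 -2.322
v 0.854 2.92 -2.928
v -0.125 -4.417 -1.105
v 0.895 -3.639 -0.347
v -1.15 -2.846 -1.338
v -0.129 -2.068 -0.58
v 0.649 -4.112 -2.46
v 1.67 -3.334 -1.702
v -0.375 -2.541 -2.693
v 0.645 -1.763 -1.935
v -3.341 -3.076 2.41
v -3.662 -2.375 2.855
v -2.883 -2.076 1.166
v -3.204 -1.376 1.611
v -2.316 -2.924 2.909
v -2.637 -2.224 3.354
v -1.858 -1.925 1.665
v -2.179 -1.224 2.11
v 3.458 4.204 0.311
v 4.012 4.595 0.362
v 3.722 3.656 1.649
v 3.721 4.801 0.503
v 3.347 4.817 0.583
v 3.008 4.638 0.577
v 2.812 4.322 0.486
v 2.821 3.968 0.34
v 3.032 3.689 0.184
v 3.379 3.573 0.068
v 3.751 3.658 0.03
v 4.03 3.916 0.08
v 4.127 4.265 0.204
f 2 1 5
f 2 5 3
f 3 5 6
f 3 6 4
f 5 1 7
f 5 7 6
f 6 7 8
f 6 8 4
f 7 1 9
f 7 9 8
f 8 9 10
f 8 10 4
f 9 1 11
f 9 11 10
f 10 11 12
f 10 12 4
f 11 1 13
f 11 13 12
f 12 13 14
f 12 14 4
f 13 1 15
f 13 15 14
f 14 15 16
f 14 16 4
f 15 1 17
f 15 17 16
f 16 17 18
f 16 18 4
f 17 1 2
f 17 2 18
f 18 2 3
f 18 3 4
f 19 56 35
f 56 30 59
f 35 59 24
f 56 59 35
f 19 35 31
f 35 24 36
f 31 36 20
f 35 36 31
f 19 31 40
f 31 20 41
f 40 41 26
f 31 41 40
f 19 40 52
f 40 26 55
f 52 55 29
f 40 55 52
f 19 52 56
f 52 29 60
f 56 60 30
f 52 60 56
f 20 36 47
f 36 24 50
f 47 50 28
f 36 50 47
f 24 59 37
f 59 30 58
f 37 58 23
f 59 58 37
f 30 60 57
f 60 29 53
f 57 53 21
f 60 53 57
f 29 55 54
f 55 26 42
f 54 42 25
f 55 42 54
f 26 41 46
f 41 20 43
f 46 43 27
f 41 43 46
f 22 48 34
f 48 28 49
f 34 49 23
f 48 49 34
f 22 34 32
f 34 23 33
f 32 33 21
f 34 33 32
f 22 32 39
f 32 21 38
f 39 38 25
f 32 38 39
f 22 39 44
f 39 25 45
f 44 45 27
f 39 45 44
f 22 44 48
f 44 27 51
f 48 51 28
f 44 51 48
f 23 49 37
f 49 28 50
f 37 50 24
f 49 50 37
f 21 33 57
f 33 23 58
f 57 58 30
f 33 58 57
f 25 38 54
f 38 21 53
f 54 53 29
f 38 53 54
f 27 45 46
f 45 25 42
f 46 42 26
f 45 42 46
f 28 51 47
f 51 27 43
f 47 43 20
f 51 43 47
f 62 64 61
f 65 62 61
f 61 64 63
f 63 65 61
f 62 68 64
f 66 62 65
f 66 68 62
f 64 68 63
f 67 65 63
f 63 68 67
f 67 66 65
f 68 66 67
f 70 72 69
f 73 70 69
f 69 72 71
f 71 73 69
f 70 76 72
f 74 70 73
f 74 76 70
f 72 76 71
f 75 73 71
f 71 76 75
f 75 74 73
f 76 74 75
f 78 77 80
f 78 80 79
f 80 77 81
f 80 81 79
f 81 77 82
f 81 82 79
f 82 77 83
f 82 83 79
f 83 77 84
f 83 84 79
f 84 77 85
f 84 85 79
f 85 77 86
f 85 86 79
f 86 77 87
f 86 87 79
f 87 77 88
f 87 88 79
f 88 77 89
f 88 89 79
f 89 77 78
f 89 78 79



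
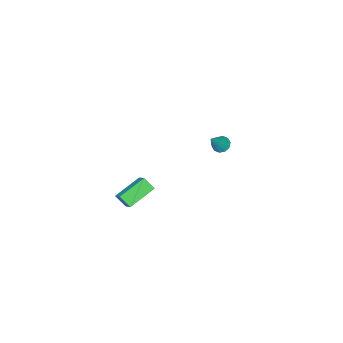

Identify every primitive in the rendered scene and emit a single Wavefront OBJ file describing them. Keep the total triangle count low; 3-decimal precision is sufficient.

v -3.418 -1.896 0.876
v -2.996 -1.978 0.533
v -2.502 -1.744 1.964
v -3.061 -1.645 0.541
v -3.263 -1.408 0.677
v -3.523 -1.357 0.889
v -3.744 -1.512 1.096
v -3.839 -1.814 1.219
v -3.774 -2.148 1.211
v -3.572 -2.385 1.075
v -3.312 -2.436 0.863
v -3.091 -2.281 0.656
v 2.996 -1.18 2.389
v 3.329 -0.421 3.066
v 2.802 -0.597 1.831
v 3.135 0.162 2.508
v 4.525 -1.282 1.752
v 4.858 -0.523 2.429
v 4.331 -0.699 1.194
v 4.664 0.06 1.871
f 2 1 4
f 2 4 3
f 4 1 5
f 4 5 3
f 5 1 6
f 5 6 3
f 6 1 7
f 6 7 3
f 7 1 8
f 7 8 3
f 8 1 9
f 8 9 3
f 9 1 10
f 9 10 3
f 10 1 11
f 10 11 3
f 11 1 12
f 11 12 3
f 12 1 2
f 12 2 3
f 14 16 13
f 17 14 13
f 13 16 15
f 15 17 13
f 14 20 16
f 18 14 17
f 18 20 14
f 16 20 15
f 19 17 15
f 15 20 19
f 19 18 17
f 20 18 19



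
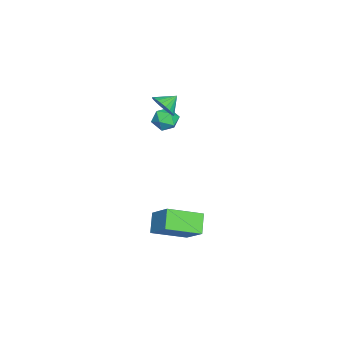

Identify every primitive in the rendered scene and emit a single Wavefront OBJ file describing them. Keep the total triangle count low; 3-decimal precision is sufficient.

v -3.707 0.261 -0.457
v -3.102 0.392 0.129
v -4.158 -0.832 0.251
v -3.553 -0.701 0.837
v -4.199 -0.152 0.762
v -3.921 0.524 0.325
v -3.339 -0.964 0.055
v -3.061 -0.288 -0.382
v -2.875 -0.366 0.445
v -3.406 0.136 0.882
v -3.854 -0.576 -0.502
v -4.385 -0.074 -0.065
v -2.565 -0.095 1.924
v -1.98 -0.054 2.567
v -3.215 0.535 2.476
v -1.887 0.211 2.376
v -1.896 0.429 2.116
v -2.008 0.567 1.827
v -2.204 0.604 1.552
v -2.455 0.536 1.334
v -2.723 0.371 1.206
v -2.967 0.135 1.188
v -3.149 -0.136 1.281
v -3.242 -0.4 1.472
v -3.233 -0.618 1.733
v -3.121 -0.756 2.022
v -2.925 -0.794 2.296
v -2.674 -0.725 2.514
v -2.406 -0.56 2.642
v -2.163 -0.324 2.661
v 3.65 0.684 -3.823
v 2.683 0.558 -2.948
v 2.717 2.435 -4.6
v 1.751 2.308 -3.725
v 4.589 1.712 -2.635
v 3.623 1.585 -1.76
v 3.657 3.462 -3.412
v 2.69 3.336 -2.537
f 1 12 6
f 1 6 2
f 1 2 8
f 1 8 11
f 1 11 12
f 2 6 10
f 6 12 5
f 12 11 3
f 11 8 7
f 8 2 9
f 4 10 5
f 4 5 3
f 4 3 7
f 4 7 9
f 4 9 10
f 5 10 6
f 3 5 12
f 7 3 11
f 9 7 8
f 10 9 2
f 14 13 16
f 14 16 15
f 16 13 17
f 16 17 15
f 17 13 18
f 17 18 15
f 18 13 19
f 18 19 15
f 19 13 20
f 19 20 15
f 20 13 21
f 20 21 15
f 21 13 22
f 21 22 15
f 22 13 23
f 22 23 15
f 23 13 24
f 23 24 15
f 24 13 25
f 24 25 15
f 25 13 26
f 25 26 15
f 26 13 27
f 26 27 15
f 27 13 28
f 27 28 15
f 28 13 29
f 28 29 15
f 29 13 30
f 29 30 15
f 30 13 14
f 30 14 15
f 32 34 31
f 35 32 31
f 31 34 33
f 33 35 31
f 32 38 34
f 36 32 35
f 36 38 32
f 34 38 33
f 37 35 33
f 33 38 37
f 37 36 35
f 38 36 37



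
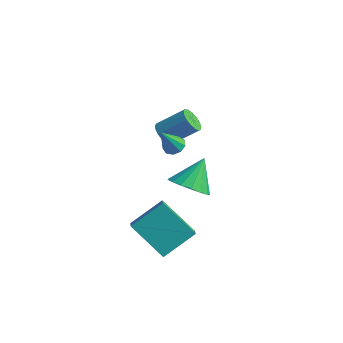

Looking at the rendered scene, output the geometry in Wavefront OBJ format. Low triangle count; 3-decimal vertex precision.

v -3.308 1.326 -0.771
v -2.8 1.097 -1.107
v -1.824 1.886 -0.164
v -2.332 2.114 0.171
v -2.873 1.362 -1.253
v -1.897 2.151 -0.31
v -3.046 1.619 -1.289
v -2.069 2.408 -0.346
v -3.278 1.808 -1.206
v -2.302 2.597 -0.263
v -3.518 1.887 -1.024
v -2.541 2.676 -0.081
v -3.709 1.837 -0.784
v -2.733 2.626 0.159
v -3.809 1.67 -0.541
v -2.833 2.459 0.402
v -3.794 1.424 -0.351
v -2.817 2.213 0.592
v -3.668 1.156 -0.257
v -2.691 1.945 0.686
v -3.459 0.926 -0.281
v -2.482 1.715 0.662
v -3.216 0.788 -0.418
v -2.239 1.577 0.525
v -2.994 0.773 -0.635
v -2.017 1.562 0.308
v -2.844 0.885 -0.884
v -1.867 1.674 0.059
v -1.028 -3.812 -2.315
v -0.493 -4.437 -1.8
v -0.385 -2.479 -1.362
v 0.149 -3.104 -0.848
v 0.511 -3.596 -3.652
v 1.045 -4.221 -3.138
v 1.153 -2.263 -2.7
v 1.688 -2.888 -2.185
v -0.478 -1.555 1.567
v 0.006 -1.424 1.704
v -0.622 -2.265 2.753
v -0.224 -1.18 1.822
v -0.573 -1.112 1.82
v -0.878 -1.251 1.7
v -0.995 -1.533 1.518
v -0.871 -1.825 1.358
v -0.562 -1.991 1.296
v -0.215 -1.954 1.361
v 0.01 -1.73 1.522
v 1.041 -2.543 0.27
v 1.874 -2.188 -0.049
v 1.039 -1.477 1.45
v 1.557 -1.941 -0.272
v 1.121 -1.833 -0.371
v 0.667 -1.887 -0.323
v 0.299 -2.091 -0.139
v 0.101 -2.399 0.138
v 0.118 -2.74 0.446
v 0.347 -3.035 0.714
v 0.734 -3.218 0.879
v 1.192 -3.246 0.906
v 1.615 -3.113 0.786
v 1.907 -2.849 0.548
v 2 -2.515 0.247
f 2 1 5
f 2 5 3
f 3 5 6
f 3 6 4
f 5 1 7
f 5 7 6
f 6 7 8
f 6 8 4
f 7 1 9
f 7 9 8
f 8 9 10
f 8 10 4
f 9 1 11
f 9 11 10
f 10 11 12
f 10 12 4
f 11 1 13
f 11 13 12
f 12 13 14
f 12 14 4
f 13 1 15
f 13 15 14
f 14 15 16
f 14 16 4
f 15 1 17
f 15 17 16
f 16 17 18
f 16 18 4
f 17 1 19
f 17 19 18
f 18 19 20
f 18 20 4
f 19 1 21
f 19 21 20
f 20 21 22
f 20 22 4
f 21 1 23
f 21 23 22
f 22 23 24
f 22 24 4
f 23 1 25
f 23 25 24
f 24 25 26
f 24 26 4
f 25 1 27
f 25 27 26
f 26 27 28
f 26 28 4
f 27 1 2
f 27 2 28
f 28 2 3
f 28 3 4
f 30 32 29
f 33 30 29
f 29 32 31
f 31 33 29
f 30 36 32
f 34 30 33
f 34 36 30
f 32 36 31
f 35 33 31
f 31 36 35
f 35 34 33
f 36 34 35
f 38 37 40
f 38 40 39
f 40 37 41
f 40 41 39
f 41 37 42
f 41 42 39
f 42 37 43
f 42 43 39
f 43 37 44
f 43 44 39
f 44 37 45
f 44 45 39
f 45 37 46
f 45 46 39
f 46 37 47
f 46 47 39
f 47 37 38
f 47 38 39
f 49 48 51
f 49 51 50
f 51 48 52
f 51 52 50
f 52 48 53
f 52 53 50
f 53 48 54
f 53 54 50
f 54 48 55
f 54 55 50
f 55 48 56
f 55 56 50
f 56 48 57
f 56 57 50
f 57 48 58
f 57 58 50
f 58 48 59
f 58 59 50
f 59 48 60
f 59 60 50
f 60 48 61
f 60 61 50
f 61 48 62
f 61 62 50
f 62 48 49
f 62 49 50



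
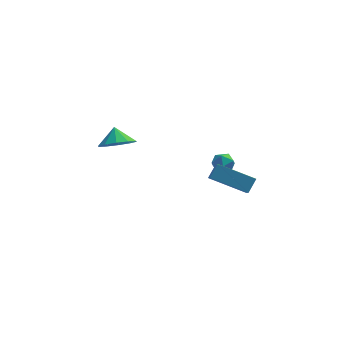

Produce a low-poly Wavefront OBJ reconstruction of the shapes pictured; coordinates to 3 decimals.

v 2.696 -4.372 1.225
v 3.101 -3.821 1.884
v 2.624 -3.678 0.689
v 3.03 -3.127 1.348
v 4.65 -4.813 0.392
v 5.056 -4.262 1.051
v 4.579 -4.119 -0.144
v 4.984 -3.568 0.515
v 3.913 3.901 -2.935
v 4.245 3.681 -3.579
v 2.955 3.179 -3.181
v 3.287 2.959 -3.825
v 3.575 2.745 -3.159
v 4.167 3.192 -3.006
v 3.033 3.668 -3.754
v 3.625 4.115 -3.601
v 3.701 3.537 -4.085
v 4.036 2.967 -3.717
v 3.164 3.893 -3.043
v 3.499 3.323 -2.675
v -2.089 -1.019 1.418
v -1.105 -1.19 1.773
v -2.271 -0.321 2.262
v -1.085 -0.684 1.358
v -1.449 -0.305 0.966
v -2.057 -0.2 0.747
v -2.678 -0.407 0.784
v -3.073 -0.848 1.064
v -3.092 -1.355 1.479
v -2.729 -1.733 1.871
v -2.12 -1.839 2.09
v -1.5 -1.631 2.052
f 2 4 1
f 5 2 1
f 1 4 3
f 3 5 1
f 2 8 4
f 6 2 5
f 6 8 2
f 4 8 3
f 7 5 3
f 3 8 7
f 7 6 5
f 8 6 7
f 9 20 14
f 9 14 10
f 9 10 16
f 9 16 19
f 9 19 20
f 10 14 18
f 14 20 13
f 20 19 11
f 19 16 15
f 16 10 17
f 12 18 13
f 12 13 11
f 12 11 15
f 12 15 17
f 12 17 18
f 13 18 14
f 11 13 20
f 15 11 19
f 17 15 16
f 18 17 10
f 22 21 24
f 22 24 23
f 24 21 25
f 24 25 23
f 25 21 26
f 25 26 23
f 26 21 27
f 26 27 23
f 27 21 28
f 27 28 23
f 28 21 29
f 28 29 23
f 29 21 30
f 29 30 23
f 30 21 31
f 30 31 23
f 31 21 32
f 31 32 23
f 32 21 22
f 32 22 23



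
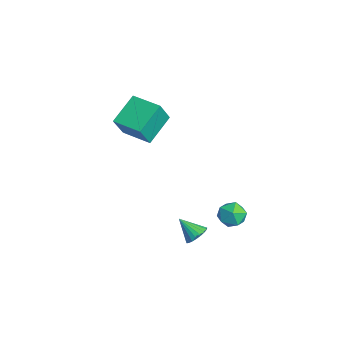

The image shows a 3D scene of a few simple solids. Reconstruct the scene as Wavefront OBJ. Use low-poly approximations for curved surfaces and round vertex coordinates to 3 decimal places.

v -3.106 -3.967 1.43
v -4.182 -2.44 2.553
v -3.713 -3.209 -0.181
v -4.789 -1.682 0.943
v -1.531 -2.818 1.377
v -2.607 -1.291 2.501
v -2.138 -2.06 -0.233
v -3.214 -0.533 0.89
v 3.392 1.61 -2.573
v 4.311 1.534 -2.319
v 3.369 0.106 -2.941
v 4.288 0.03 -2.687
v 3.618 0.182 -2.02
v 3.633 1.111 -1.793
v 4.047 0.529 -3.467
v 4.062 1.458 -3.24
v 4.716 0.865 -2.871
v 4.451 0.651 -1.977
v 3.229 0.989 -3.283
v 2.964 0.775 -2.389
v 3.793 -1.217 -3.958
v 4.224 -0.903 -3.402
v 3.027 -2.003 -2.922
v 3.981 -0.695 -3.424
v 3.706 -0.578 -3.538
v 3.446 -0.57 -3.724
v 3.246 -0.675 -3.951
v 3.141 -0.873 -4.18
v 3.148 -1.131 -4.37
v 3.267 -1.403 -4.489
v 3.477 -1.643 -4.516
v 3.741 -1.81 -4.447
v 4.015 -1.874 -4.293
v 4.25 -1.824 -4.081
v 4.406 -1.669 -3.849
v 4.456 -1.436 -3.635
v 4.392 -1.165 -3.477
f 2 4 1
f 5 2 1
f 1 4 3
f 3 5 1
f 2 8 4
f 6 2 5
f 6 8 2
f 4 8 3
f 7 5 3
f 3 8 7
f 7 6 5
f 8 6 7
f 9 20 14
f 9 14 10
f 9 10 16
f 9 16 19
f 9 19 20
f 10 14 18
f 14 20 13
f 20 19 11
f 19 16 15
f 16 10 17
f 12 18 13
f 12 13 11
f 12 11 15
f 12 15 17
f 12 17 18
f 13 18 14
f 11 13 20
f 15 11 19
f 17 15 16
f 18 17 10
f 22 21 24
f 22 24 23
f 24 21 25
f 24 25 23
f 25 21 26
f 25 26 23
f 26 21 27
f 26 27 23
f 27 21 28
f 27 28 23
f 28 21 29
f 28 29 23
f 29 21 30
f 29 30 23
f 30 21 31
f 30 31 23
f 31 21 32
f 31 32 23
f 32 21 33
f 32 33 23
f 33 21 34
f 33 34 23
f 34 21 35
f 34 35 23
f 35 21 36
f 35 36 23
f 36 21 37
f 36 37 23
f 37 21 22
f 37 22 23



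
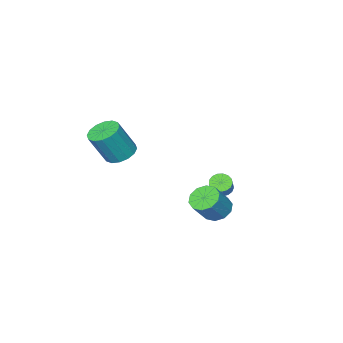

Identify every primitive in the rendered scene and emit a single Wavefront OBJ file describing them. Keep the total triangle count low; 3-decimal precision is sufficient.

v -1.37 3.722 -2.546
v -0.645 3.66 -3.126
v 0.414 3.775 -1.814
v -0.31 3.838 -1.234
v -0.778 4.216 -3.067
v 0.281 4.331 -1.755
v -1.137 4.584 -2.809
v -0.078 4.699 -1.497
v -1.585 4.622 -2.451
v -0.526 4.737 -1.139
v -1.951 4.317 -2.129
v -0.891 4.432 -0.817
v -2.094 3.785 -1.966
v -1.035 3.9 -0.654
v -1.961 3.229 -2.025
v -0.902 3.344 -0.713
v -1.602 2.861 -2.283
v -0.543 2.976 -0.971
v -1.154 2.823 -2.641
v -0.095 2.938 -1.329
v -0.789 3.128 -2.963
v 0.271 3.243 -1.651
v -3.678 1.506 -2.709
v -3.197 1.636 -3.141
v -2.58 2.204 -2.283
v -3.062 2.074 -1.851
v -3.39 1.884 -3.167
v -2.774 2.453 -2.308
v -3.65 2.046 -3.087
v -3.033 2.614 -2.229
v -3.916 2.084 -2.921
v -3.299 2.652 -2.063
v -4.128 1.989 -2.707
v -3.511 2.558 -1.848
v -4.236 1.784 -2.492
v -3.62 2.352 -1.634
v -4.217 1.515 -2.328
v -3.6 2.083 -1.47
v -4.075 1.244 -2.251
v -3.458 1.812 -1.393
v -3.841 1.033 -2.279
v -3.225 1.601 -1.42
v -3.571 0.93 -2.405
v -2.954 1.498 -1.547
v -3.325 0.959 -2.601
v -2.708 1.527 -1.743
v -3.16 1.114 -2.822
v -2.543 1.682 -1.964
v -3.114 1.358 -3.017
v -2.497 1.926 -2.159
v 3.035 0.923 2.215
v 3.626 0.281 1.816
v 4.556 -0.026 3.685
v 3.965 0.617 4.085
v 3.861 0.717 1.771
v 4.79 0.41 3.64
v 3.874 1.208 1.845
v 4.804 0.902 3.714
v 3.662 1.623 2.018
v 4.592 1.316 3.887
v 3.283 1.85 2.244
v 4.212 1.544 4.113
v 2.837 1.829 2.463
v 3.767 1.523 4.332
v 2.444 1.566 2.615
v 3.374 1.259 4.484
v 2.21 1.13 2.66
v 3.139 0.823 4.529
v 2.196 0.638 2.586
v 3.126 0.332 4.455
v 2.408 0.224 2.413
v 3.338 -0.083 4.282
v 2.788 -0.004 2.187
v 3.717 -0.31 4.056
v 3.233 0.017 1.968
v 4.163 -0.289 3.837
f 2 1 5
f 2 5 3
f 3 5 6
f 3 6 4
f 5 1 7
f 5 7 6
f 6 7 8
f 6 8 4
f 7 1 9
f 7 9 8
f 8 9 10
f 8 10 4
f 9 1 11
f 9 11 10
f 10 11 12
f 10 12 4
f 11 1 13
f 11 13 12
f 12 13 14
f 12 14 4
f 13 1 15
f 13 15 14
f 14 15 16
f 14 16 4
f 15 1 17
f 15 17 16
f 16 17 18
f 16 18 4
f 17 1 19
f 17 19 18
f 18 19 20
f 18 20 4
f 19 1 21
f 19 21 20
f 20 21 22
f 20 22 4
f 21 1 2
f 21 2 22
f 22 2 3
f 22 3 4
f 24 23 27
f 24 27 25
f 25 27 28
f 25 28 26
f 27 23 29
f 27 29 28
f 28 29 30
f 28 30 26
f 29 23 31
f 29 31 30
f 30 31 32
f 30 32 26
f 31 23 33
f 31 33 32
f 32 33 34
f 32 34 26
f 33 23 35
f 33 35 34
f 34 35 36
f 34 36 26
f 35 23 37
f 35 37 36
f 36 37 38
f 36 38 26
f 37 23 39
f 37 39 38
f 38 39 40
f 38 40 26
f 39 23 41
f 39 41 40
f 40 41 42
f 40 42 26
f 41 23 43
f 41 43 42
f 42 43 44
f 42 44 26
f 43 23 45
f 43 45 44
f 44 45 46
f 44 46 26
f 45 23 47
f 45 47 46
f 46 47 48
f 46 48 26
f 47 23 49
f 47 49 48
f 48 49 50
f 48 50 26
f 49 23 24
f 49 24 50
f 50 24 25
f 50 25 26
f 52 51 55
f 52 55 53
f 53 55 56
f 53 56 54
f 55 51 57
f 55 57 56
f 56 57 58
f 56 58 54
f 57 51 59
f 57 59 58
f 58 59 60
f 58 60 54
f 59 51 61
f 59 61 60
f 60 61 62
f 60 62 54
f 61 51 63
f 61 63 62
f 62 63 64
f 62 64 54
f 63 51 65
f 63 65 64
f 64 65 66
f 64 66 54
f 65 51 67
f 65 67 66
f 66 67 68
f 66 68 54
f 67 51 69
f 67 69 68
f 68 69 70
f 68 70 54
f 69 51 71
f 69 71 70
f 70 71 72
f 70 72 54
f 71 51 73
f 71 73 72
f 72 73 74
f 72 74 54
f 73 51 75
f 73 75 74
f 74 75 76
f 74 76 54
f 75 51 52
f 75 52 76
f 76 52 53
f 76 53 54



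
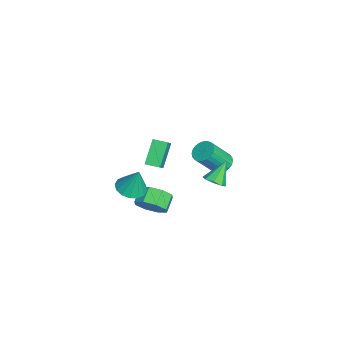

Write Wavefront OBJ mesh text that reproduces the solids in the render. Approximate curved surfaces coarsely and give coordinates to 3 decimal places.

v 4.09 0.744 0.398
v 4.686 0.653 0.791
v 3.39 1.456 1.622
v 4.686 1.129 0.514
v 4.337 1.38 0.169
v 3.843 1.258 -0.042
v 3.494 0.834 0.004
v 3.493 0.358 0.281
v 3.842 0.108 0.626
v 4.336 0.23 0.838
v -3.824 -2.664 -4.536
v -4.944 -2.128 -3.15
v -3.548 -1.764 -4.66
v -4.667 -1.228 -3.275
v -2.493 -2.912 -3.365
v -3.612 -2.376 -1.98
v -2.216 -2.012 -3.49
v -3.336 -1.476 -2.104
v 4.177 -2.814 -1.629
v 4.813 -2.514 -0.904
v 3.978 -2.145 -0.326
v 3.343 -2.446 -1.051
v 4.688 -1.965 -1.434
v 3.853 -1.596 -0.856
v 4.264 -1.914 -2.078
v 3.429 -1.545 -1.5
v 3.789 -2.39 -2.46
v 2.955 -2.022 -1.881
v 3.542 -3.115 -2.354
v 2.707 -2.746 -1.776
v 3.667 -3.664 -1.824
v 2.832 -3.295 -1.246
v 4.091 -3.715 -1.18
v 3.256 -3.346 -0.602
v 4.565 -3.238 -0.799
v 3.731 -2.87 -0.22
v 3.64 -3.885 -0.291
v 4.406 -4.429 -0.281
v 3.94 -3.435 1.311
v 4.563 -3.994 -0.433
v 4.472 -3.53 -0.546
v 4.159 -3.16 -0.591
v 3.706 -2.985 -0.555
v 3.236 -3.051 -0.449
v 2.874 -3.34 -0.3
v 2.717 -3.775 -0.149
v 2.808 -4.239 -0.035
v 3.122 -4.609 0.009
v 3.574 -4.784 -0.026
v 4.044 -4.718 -0.133
v -3.733 1.791 -4.506
v -3.146 1.465 -4.942
v -2.561 0.283 -3.27
v -3.147 0.609 -2.834
v -3 1.712 -4.819
v -2.415 0.529 -3.146
v -2.966 1.97 -4.648
v -2.381 0.788 -2.975
v -3.048 2.202 -4.455
v -2.463 1.02 -2.783
v -3.234 2.371 -4.271
v -2.649 1.189 -2.598
v -3.497 2.452 -4.122
v -2.912 1.27 -2.449
v -3.795 2.432 -4.031
v -3.21 1.25 -2.359
v -4.083 2.315 -4.013
v -3.498 1.132 -2.341
v -4.319 2.117 -4.07
v -3.734 0.935 -2.398
v -4.465 1.871 -4.194
v -3.88 0.688 -2.521
v -4.499 1.612 -4.365
v -3.914 0.43 -2.692
v -4.417 1.38 -4.557
v -3.832 0.198 -2.885
v -4.231 1.211 -4.742
v -3.646 0.029 -3.069
v -3.968 1.13 -4.891
v -3.383 -0.052 -3.218
v -3.67 1.15 -4.981
v -3.085 -0.032 -3.309
v -3.382 1.268 -4.999
v -2.797 0.085 -3.327
f 2 1 4
f 2 4 3
f 4 1 5
f 4 5 3
f 5 1 6
f 5 6 3
f 6 1 7
f 6 7 3
f 7 1 8
f 7 8 3
f 8 1 9
f 8 9 3
f 9 1 10
f 9 10 3
f 10 1 2
f 10 2 3
f 12 14 11
f 15 12 11
f 11 14 13
f 13 15 11
f 12 18 14
f 16 12 15
f 16 18 12
f 14 18 13
f 17 15 13
f 13 18 17
f 17 16 15
f 18 16 17
f 20 19 23
f 20 23 21
f 21 23 24
f 21 24 22
f 23 19 25
f 23 25 24
f 24 25 26
f 24 26 22
f 25 19 27
f 25 27 26
f 26 27 28
f 26 28 22
f 27 19 29
f 27 29 28
f 28 29 30
f 28 30 22
f 29 19 31
f 29 31 30
f 30 31 32
f 30 32 22
f 31 19 33
f 31 33 32
f 32 33 34
f 32 34 22
f 33 19 35
f 33 35 34
f 34 35 36
f 34 36 22
f 35 19 20
f 35 20 36
f 36 20 21
f 36 21 22
f 38 37 40
f 38 40 39
f 40 37 41
f 40 41 39
f 41 37 42
f 41 42 39
f 42 37 43
f 42 43 39
f 43 37 44
f 43 44 39
f 44 37 45
f 44 45 39
f 45 37 46
f 45 46 39
f 46 37 47
f 46 47 39
f 47 37 48
f 47 48 39
f 48 37 49
f 48 49 39
f 49 37 50
f 49 50 39
f 50 37 38
f 50 38 39
f 52 51 55
f 52 55 53
f 53 55 56
f 53 56 54
f 55 51 57
f 55 57 56
f 56 57 58
f 56 58 54
f 57 51 59
f 57 59 58
f 58 59 60
f 58 60 54
f 59 51 61
f 59 61 60
f 60 61 62
f 60 62 54
f 61 51 63
f 61 63 62
f 62 63 64
f 62 64 54
f 63 51 65
f 63 65 64
f 64 65 66
f 64 66 54
f 65 51 67
f 65 67 66
f 66 67 68
f 66 68 54
f 67 51 69
f 67 69 68
f 68 69 70
f 68 70 54
f 69 51 71
f 69 71 70
f 70 71 72
f 70 72 54
f 71 51 73
f 71 73 72
f 72 73 74
f 72 74 54
f 73 51 75
f 73 75 74
f 74 75 76
f 74 76 54
f 75 51 77
f 75 77 76
f 76 77 78
f 76 78 54
f 77 51 79
f 77 79 78
f 78 79 80
f 78 80 54
f 79 51 81
f 79 81 80
f 80 81 82
f 80 82 54
f 81 51 83
f 81 83 82
f 82 83 84
f 82 84 54
f 83 51 52
f 83 52 84
f 84 52 53
f 84 53 54



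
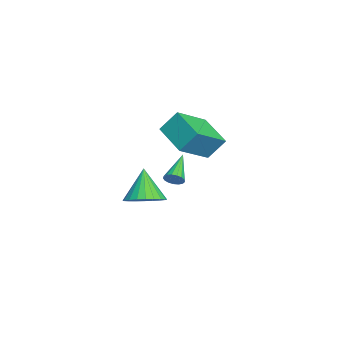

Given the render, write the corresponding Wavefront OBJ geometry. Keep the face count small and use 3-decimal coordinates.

v -4.656 2.503 -0.676
v -4.702 3.317 0.387
v -3.14 3.469 -1.351
v -3.186 4.283 -0.288
v -3.394 1.237 0.348
v -3.44 2.051 1.411
v -1.878 2.203 -0.327
v -1.924 3.017 0.736
v -3.152 1.907 -2.803
v -2.861 2.054 -2.398
v -4.628 2.273 -1.877
v -2.892 2.264 -2.529
v -2.982 2.392 -2.723
v -3.111 2.408 -2.935
v -3.249 2.31 -3.117
v -3.366 2.12 -3.227
v -3.433 1.88 -3.24
v -3.436 1.647 -3.153
v -3.374 1.474 -2.986
v -3.262 1.399 -2.777
v -3.124 1.441 -2.574
v -2.993 1.59 -2.423
v -2.898 1.811 -2.36
v 1.958 0.835 -1.556
v 2.784 0.912 -1.073
v 1.082 0.745 -0.044
v 2.686 1.272 -1.109
v 2.477 1.565 -1.212
v 2.189 1.748 -1.368
v 1.866 1.791 -1.552
v 1.557 1.689 -1.737
v 1.309 1.456 -1.895
v 1.159 1.13 -2.001
v 1.132 0.758 -2.039
v 1.23 0.398 -2.004
v 1.438 0.105 -1.901
v 1.726 -0.077 -1.745
v 2.049 -0.12 -1.56
v 2.359 -0.018 -1.375
v 2.607 0.214 -1.218
v 2.756 0.541 -1.112
f 2 4 1
f 5 2 1
f 1 4 3
f 3 5 1
f 2 8 4
f 6 2 5
f 6 8 2
f 4 8 3
f 7 5 3
f 3 8 7
f 7 6 5
f 8 6 7
f 10 9 12
f 10 12 11
f 12 9 13
f 12 13 11
f 13 9 14
f 13 14 11
f 14 9 15
f 14 15 11
f 15 9 16
f 15 16 11
f 16 9 17
f 16 17 11
f 17 9 18
f 17 18 11
f 18 9 19
f 18 19 11
f 19 9 20
f 19 20 11
f 20 9 21
f 20 21 11
f 21 9 22
f 21 22 11
f 22 9 23
f 22 23 11
f 23 9 10
f 23 10 11
f 25 24 27
f 25 27 26
f 27 24 28
f 27 28 26
f 28 24 29
f 28 29 26
f 29 24 30
f 29 30 26
f 30 24 31
f 30 31 26
f 31 24 32
f 31 32 26
f 32 24 33
f 32 33 26
f 33 24 34
f 33 34 26
f 34 24 35
f 34 35 26
f 35 24 36
f 35 36 26
f 36 24 37
f 36 37 26
f 37 24 38
f 37 38 26
f 38 24 39
f 38 39 26
f 39 24 40
f 39 40 26
f 40 24 41
f 40 41 26
f 41 24 25
f 41 25 26



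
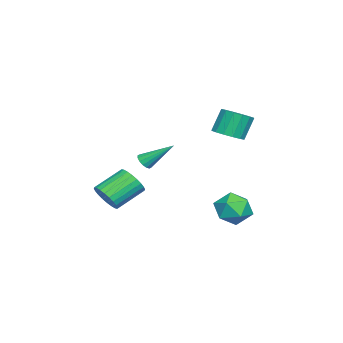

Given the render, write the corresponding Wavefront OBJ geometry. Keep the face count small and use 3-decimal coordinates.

v -0.373 -2.729 -0.522
v -0.15 -2.372 -0.936
v -0.527 -1.071 0.822
v -0.452 -2.365 -0.98
v -0.733 -2.456 -0.901
v -0.917 -2.619 -0.72
v -0.956 -2.812 -0.487
v -0.838 -2.983 -0.263
v -0.595 -3.085 -0.108
v -0.293 -3.093 -0.064
v -0.012 -3.002 -0.143
v 0.172 -2.839 -0.324
v 0.211 -2.646 -0.558
v 0.093 -2.475 -0.782
v 2.577 -3.986 -2.345
v 3.286 -3.793 -1.698
v 2.033 -2.641 -0.667
v 1.323 -2.834 -1.315
v 3.338 -3.511 -1.951
v 2.084 -2.359 -0.92
v 3.273 -3.301 -2.264
v 2.02 -2.149 -1.233
v 3.102 -3.196 -2.589
v 1.849 -2.044 -1.558
v 2.852 -3.21 -2.878
v 1.599 -2.058 -1.847
v 2.559 -3.343 -3.085
v 1.306 -2.191 -2.054
v 2.269 -3.574 -3.18
v 1.016 -2.422 -2.149
v 2.026 -3.867 -3.147
v 0.773 -2.715 -2.117
v 1.867 -4.179 -2.993
v 0.614 -3.027 -1.962
v 1.816 -4.461 -2.74
v 0.562 -3.309 -1.709
v 1.88 -4.671 -2.427
v 0.627 -3.519 -1.396
v 2.051 -4.776 -2.102
v 0.798 -3.624 -1.071
v 2.301 -4.762 -1.813
v 1.048 -3.61 -0.782
v 2.594 -4.629 -1.606
v 1.341 -3.477 -0.575
v 2.884 -4.398 -1.511
v 1.631 -3.246 -0.48
v 3.127 -4.105 -1.543
v 1.874 -2.953 -0.513
v -1.763 2.803 -3.32
v -0.639 3.129 -2.942
v -0.961 1.431 -4.518
v 0.163 1.757 -4.14
v -0.605 1.185 -3.367
v -1.1 2.033 -2.626
v -0.5 2.527 -4.834
v -0.995 3.375 -4.093
v 0.142 2.958 -3.877
v 0.077 2.129 -2.97
v -1.677 2.431 -4.49
v -1.742 1.602 -3.583
v 0.836 2.375 2.45
v 1.578 1.922 2.857
v 1.026 2.312 4.297
v 0.284 2.765 3.89
v 1.734 2.39 2.791
v 1.181 2.779 4.23
v 1.649 2.853 2.633
v 1.096 3.242 4.072
v 1.346 3.189 2.426
v 0.794 3.578 3.865
v 0.906 3.306 2.226
v 0.354 3.695 3.665
v 0.448 3.174 2.086
v -0.104 3.563 3.525
v 0.094 2.828 2.043
v -0.458 3.218 3.483
v -0.061 2.361 2.11
v -0.614 2.75 3.549
v 0.024 1.898 2.268
v -0.529 2.287 3.707
v 0.326 1.562 2.475
v -0.226 1.951 3.914
v 0.766 1.445 2.675
v 0.214 1.834 4.114
v 1.224 1.577 2.815
v 0.672 1.966 4.254
f 2 1 4
f 2 4 3
f 4 1 5
f 4 5 3
f 5 1 6
f 5 6 3
f 6 1 7
f 6 7 3
f 7 1 8
f 7 8 3
f 8 1 9
f 8 9 3
f 9 1 10
f 9 10 3
f 10 1 11
f 10 11 3
f 11 1 12
f 11 12 3
f 12 1 13
f 12 13 3
f 13 1 14
f 13 14 3
f 14 1 2
f 14 2 3
f 16 15 19
f 16 19 17
f 17 19 20
f 17 20 18
f 19 15 21
f 19 21 20
f 20 21 22
f 20 22 18
f 21 15 23
f 21 23 22
f 22 23 24
f 22 24 18
f 23 15 25
f 23 25 24
f 24 25 26
f 24 26 18
f 25 15 27
f 25 27 26
f 26 27 28
f 26 28 18
f 27 15 29
f 27 29 28
f 28 29 30
f 28 30 18
f 29 15 31
f 29 31 30
f 30 31 32
f 30 32 18
f 31 15 33
f 31 33 32
f 32 33 34
f 32 34 18
f 33 15 35
f 33 35 34
f 34 35 36
f 34 36 18
f 35 15 37
f 35 37 36
f 36 37 38
f 36 38 18
f 37 15 39
f 37 39 38
f 38 39 40
f 38 40 18
f 39 15 41
f 39 41 40
f 40 41 42
f 40 42 18
f 41 15 43
f 41 43 42
f 42 43 44
f 42 44 18
f 43 15 45
f 43 45 44
f 44 45 46
f 44 46 18
f 45 15 47
f 45 47 46
f 46 47 48
f 46 48 18
f 47 15 16
f 47 16 48
f 48 16 17
f 48 17 18
f 49 60 54
f 49 54 50
f 49 50 56
f 49 56 59
f 49 59 60
f 50 54 58
f 54 60 53
f 60 59 51
f 59 56 55
f 56 50 57
f 52 58 53
f 52 53 51
f 52 51 55
f 52 55 57
f 52 57 58
f 53 58 54
f 51 53 60
f 55 51 59
f 57 55 56
f 58 57 50
f 62 61 65
f 62 65 63
f 63 65 66
f 63 66 64
f 65 61 67
f 65 67 66
f 66 67 68
f 66 68 64
f 67 61 69
f 67 69 68
f 68 69 70
f 68 70 64
f 69 61 71
f 69 71 70
f 70 71 72
f 70 72 64
f 71 61 73
f 71 73 72
f 72 73 74
f 72 74 64
f 73 61 75
f 73 75 74
f 74 75 76
f 74 76 64
f 75 61 77
f 75 77 76
f 76 77 78
f 76 78 64
f 77 61 79
f 77 79 78
f 78 79 80
f 78 80 64
f 79 61 81
f 79 81 80
f 80 81 82
f 80 82 64
f 81 61 83
f 81 83 82
f 82 83 84
f 82 84 64
f 83 61 85
f 83 85 84
f 84 85 86
f 84 86 64
f 85 61 62
f 85 62 86
f 86 62 63
f 86 63 64

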